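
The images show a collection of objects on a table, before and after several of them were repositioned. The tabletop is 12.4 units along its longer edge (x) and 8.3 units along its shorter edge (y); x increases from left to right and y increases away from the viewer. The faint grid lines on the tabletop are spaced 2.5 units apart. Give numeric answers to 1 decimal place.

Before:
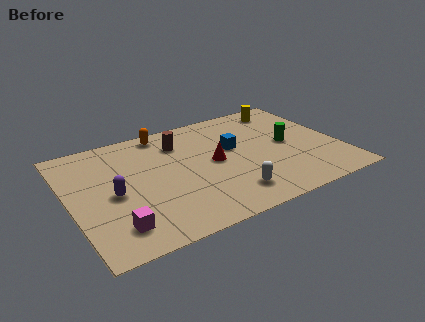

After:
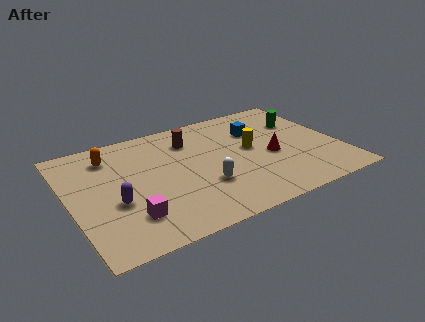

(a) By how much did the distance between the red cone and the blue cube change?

+1.0

Before: roughly 1.2 units apart; after: 2.2. That's 1.0 units further apart.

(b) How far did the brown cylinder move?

0.5

The brown cylinder moved from about (5.3, 6.3) to (5.8, 6.3), a distance of √(0.5² + 0.0²) ≈ 0.5.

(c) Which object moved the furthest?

the yellow cylinder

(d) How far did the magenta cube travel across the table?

0.8

The magenta cube moved from about (1.7, 1.6) to (2.4, 2.0), a distance of √(0.7² + 0.4²) ≈ 0.8.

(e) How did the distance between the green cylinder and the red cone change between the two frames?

-0.7

They were about 3.5 units apart before and 2.8 after — 0.7 units closer together.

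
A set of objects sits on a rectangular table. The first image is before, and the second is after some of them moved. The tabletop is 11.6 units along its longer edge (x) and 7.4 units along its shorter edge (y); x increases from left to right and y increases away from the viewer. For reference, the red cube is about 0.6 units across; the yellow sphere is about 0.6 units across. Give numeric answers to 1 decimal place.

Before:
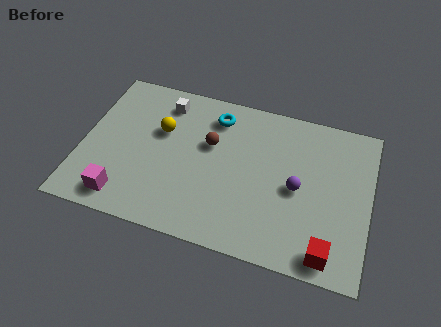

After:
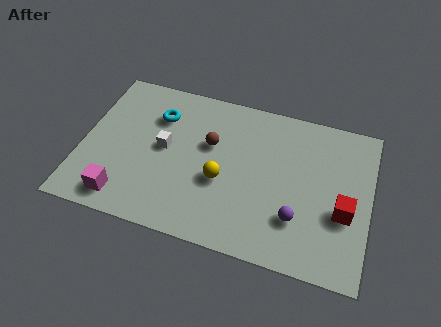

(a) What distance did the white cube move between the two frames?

2.2

From (3.1, 6.1) to (3.3, 3.9), the white cube covered √(0.2² + 2.2²) ≈ 2.2 units.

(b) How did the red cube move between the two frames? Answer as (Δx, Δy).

(0.5, 2.0)

The red cube started near (10.1, 0.9) and ended near (10.6, 2.9).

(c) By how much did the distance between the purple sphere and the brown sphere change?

+0.7

Before: roughly 3.8 units apart; after: 4.5. That's 0.7 units further apart.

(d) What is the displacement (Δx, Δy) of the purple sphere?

(0.1, -1.4)

The purple sphere started near (8.7, 3.5) and ended near (8.8, 2.1).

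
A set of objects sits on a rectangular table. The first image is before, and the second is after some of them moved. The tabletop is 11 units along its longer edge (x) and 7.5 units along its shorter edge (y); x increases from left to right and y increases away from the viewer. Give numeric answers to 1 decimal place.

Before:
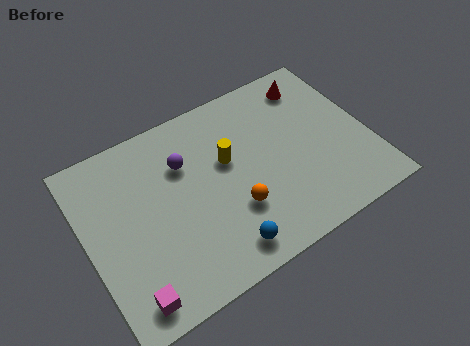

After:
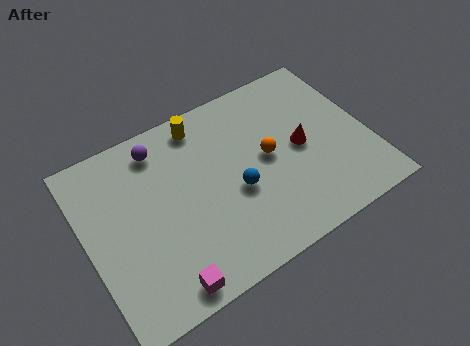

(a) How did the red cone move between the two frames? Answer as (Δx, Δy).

(-0.9, -2.5)

The red cone was at about (9.3, 6.2) and moved to about (8.4, 3.7).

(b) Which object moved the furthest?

the red cone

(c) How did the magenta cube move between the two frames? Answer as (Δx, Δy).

(1.3, -0.2)

The magenta cube was at about (1.2, 1.0) and moved to about (2.5, 0.8).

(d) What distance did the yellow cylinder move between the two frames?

2.1

The yellow cylinder was near (5.6, 4.5) before and (4.9, 6.5) after, so it travelled √(0.7² + 2.0²) ≈ 2.1 units.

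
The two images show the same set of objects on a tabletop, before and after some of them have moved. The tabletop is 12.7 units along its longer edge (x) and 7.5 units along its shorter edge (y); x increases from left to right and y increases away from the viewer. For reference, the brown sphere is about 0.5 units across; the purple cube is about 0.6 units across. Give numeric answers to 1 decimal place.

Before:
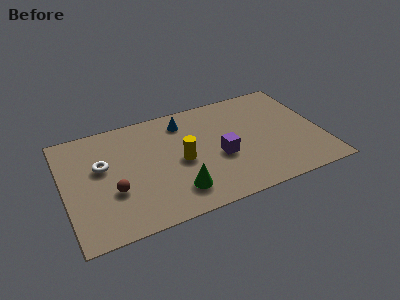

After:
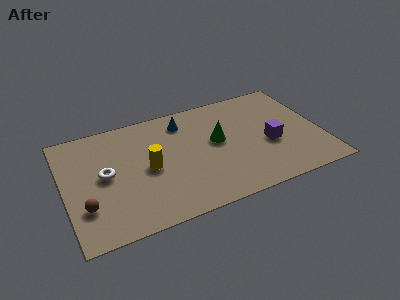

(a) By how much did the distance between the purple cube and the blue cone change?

+1.6

The distance was about 3.4 in the first image and 5.0 in the second, so they moved 1.6 units further apart.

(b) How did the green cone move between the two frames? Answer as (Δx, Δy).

(2.3, 2.6)

The green cone was at about (5.3, 1.6) and moved to about (7.6, 4.2).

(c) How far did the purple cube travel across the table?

2.5

The purple cube moved from about (7.6, 3.1) to (10.1, 3.1), a distance of √(2.5² + 0.0²) ≈ 2.5.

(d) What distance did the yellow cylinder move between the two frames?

1.6

From (5.7, 3.5) to (4.1, 3.6), the yellow cylinder covered √(1.6² + 0.1²) ≈ 1.6 units.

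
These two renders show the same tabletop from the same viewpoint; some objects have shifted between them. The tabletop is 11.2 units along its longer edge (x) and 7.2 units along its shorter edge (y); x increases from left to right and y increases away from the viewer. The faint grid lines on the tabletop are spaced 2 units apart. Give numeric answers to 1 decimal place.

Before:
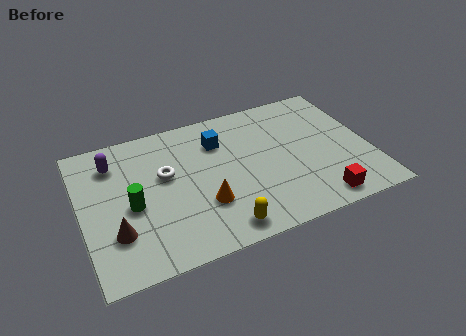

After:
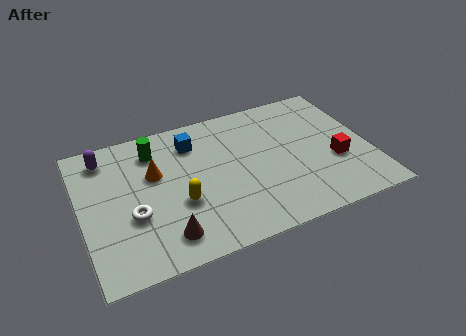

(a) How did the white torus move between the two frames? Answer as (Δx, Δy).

(-1.4, -1.6)

The white torus started near (3.3, 4.3) and ended near (1.9, 2.7).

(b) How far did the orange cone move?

2.8

The orange cone moved from about (4.6, 2.3) to (2.9, 4.5), a distance of √(1.7² + 2.2²) ≈ 2.8.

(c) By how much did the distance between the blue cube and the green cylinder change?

-2.7

They were about 4.2 units apart before and 1.5 after — 2.7 units closer together.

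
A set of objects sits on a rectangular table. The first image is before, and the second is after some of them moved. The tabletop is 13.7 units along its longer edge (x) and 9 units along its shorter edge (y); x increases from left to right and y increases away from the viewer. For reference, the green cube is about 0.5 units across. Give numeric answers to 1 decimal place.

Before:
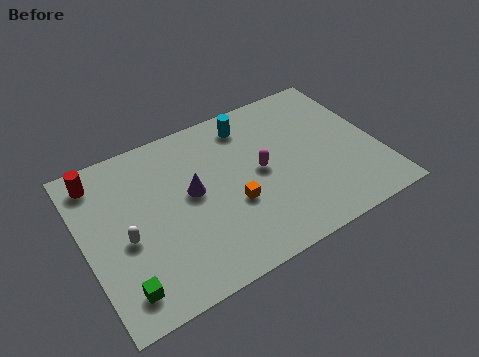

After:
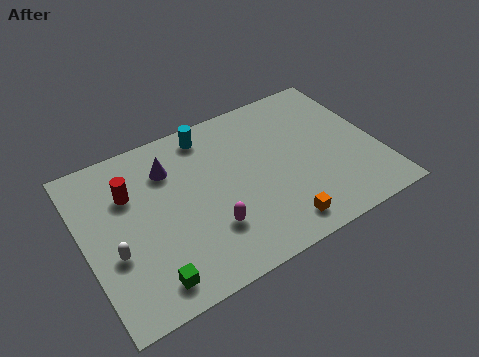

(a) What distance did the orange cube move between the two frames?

2.8

From (6.7, 3.4) to (8.5, 1.3), the orange cube covered √(1.8² + 2.1²) ≈ 2.8 units.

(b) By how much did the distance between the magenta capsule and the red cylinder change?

-3.0

Before: roughly 7.8 units apart; after: 4.8. That's 3.0 units closer together.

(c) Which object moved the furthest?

the magenta capsule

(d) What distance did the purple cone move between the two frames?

2.0

The purple cone moved from about (5.0, 4.9) to (4.2, 6.7), a distance of √(0.8² + 1.8²) ≈ 2.0.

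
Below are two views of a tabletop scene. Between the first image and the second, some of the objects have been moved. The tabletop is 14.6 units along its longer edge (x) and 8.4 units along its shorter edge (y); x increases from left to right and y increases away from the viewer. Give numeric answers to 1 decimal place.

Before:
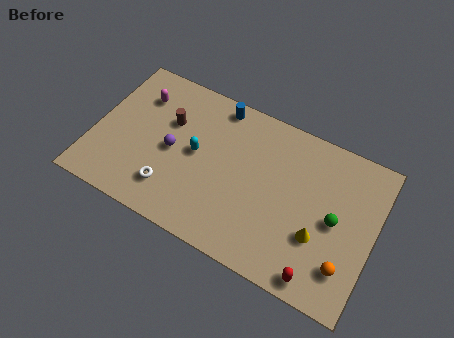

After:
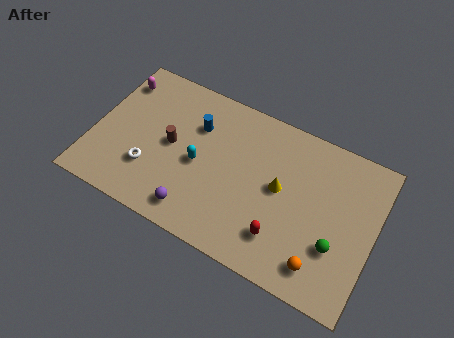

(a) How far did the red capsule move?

2.4

The red capsule moved from about (12.2, 0.9) to (10.1, 2.0), a distance of √(2.1² + 1.1²) ≈ 2.4.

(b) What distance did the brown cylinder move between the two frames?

1.2

The brown cylinder was near (3.7, 5.5) before and (4.0, 4.3) after, so it travelled √(0.3² + 1.2²) ≈ 1.2 units.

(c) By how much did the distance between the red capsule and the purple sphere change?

-4.2

They were about 8.7 units apart before and 4.5 after — 4.2 units closer together.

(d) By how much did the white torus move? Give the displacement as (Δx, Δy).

(-1.2, 0.6)

The white torus started near (4.3, 1.9) and ended near (3.1, 2.5).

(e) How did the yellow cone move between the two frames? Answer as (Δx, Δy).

(-2.2, 1.6)

The yellow cone was at about (11.9, 2.9) and moved to about (9.7, 4.5).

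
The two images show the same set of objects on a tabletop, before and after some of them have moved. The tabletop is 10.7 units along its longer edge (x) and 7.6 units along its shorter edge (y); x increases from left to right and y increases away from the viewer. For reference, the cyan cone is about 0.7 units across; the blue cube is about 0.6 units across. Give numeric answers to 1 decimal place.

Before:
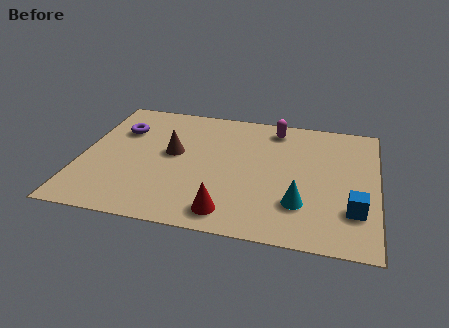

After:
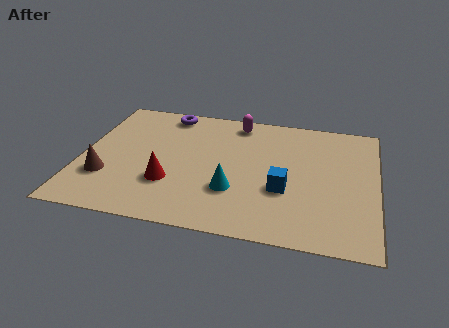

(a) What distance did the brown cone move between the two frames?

3.0

The brown cone moved from about (3.3, 4.2) to (1.0, 2.3), a distance of √(2.3² + 1.9²) ≈ 3.0.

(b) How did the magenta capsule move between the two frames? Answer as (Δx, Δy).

(-1.4, 0.1)

The magenta capsule was at about (6.9, 6.5) and moved to about (5.5, 6.6).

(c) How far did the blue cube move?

2.6

From (9.9, 2.1) to (7.4, 2.8), the blue cube covered √(2.5² + 0.7²) ≈ 2.6 units.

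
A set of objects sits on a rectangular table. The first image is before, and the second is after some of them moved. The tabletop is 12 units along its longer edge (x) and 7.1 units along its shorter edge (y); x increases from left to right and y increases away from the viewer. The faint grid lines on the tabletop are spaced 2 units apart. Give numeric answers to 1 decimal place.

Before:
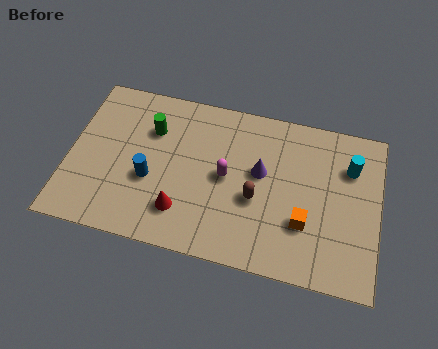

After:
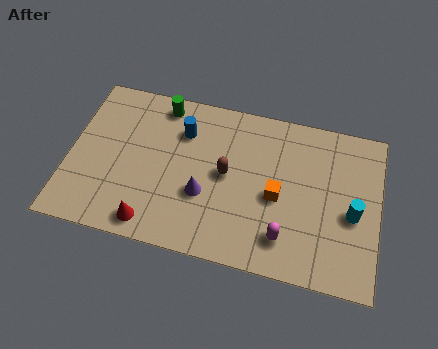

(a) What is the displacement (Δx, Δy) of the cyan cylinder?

(0.2, -2.0)

From the two frames, the cyan cylinder sits at roughly (10.8, 5.1) before and (11.0, 3.1) after.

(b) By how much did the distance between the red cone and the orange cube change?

+0.5

The distance was about 4.7 in the first image and 5.2 in the second, so they moved 0.5 units further apart.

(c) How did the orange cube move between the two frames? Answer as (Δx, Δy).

(-1.1, 0.9)

From the two frames, the orange cube sits at roughly (9.2, 2.3) before and (8.1, 3.2) after.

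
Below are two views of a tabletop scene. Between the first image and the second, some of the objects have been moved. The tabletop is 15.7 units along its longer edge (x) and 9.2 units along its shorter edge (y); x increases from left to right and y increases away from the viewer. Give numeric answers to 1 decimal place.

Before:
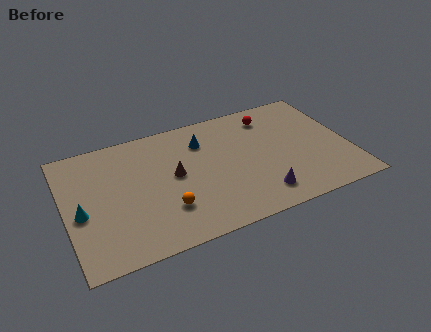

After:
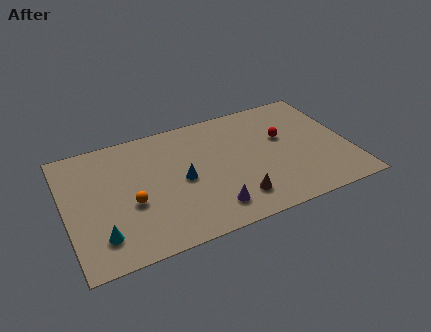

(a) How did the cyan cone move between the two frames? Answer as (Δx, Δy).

(0.9, -2.0)

From the two frames, the cyan cone sits at roughly (0.8, 4.0) before and (1.7, 2.0) after.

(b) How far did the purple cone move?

2.7

From (10.4, 1.7) to (7.7, 1.7), the purple cone covered √(2.7² + 0.0²) ≈ 2.7 units.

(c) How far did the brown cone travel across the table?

4.3

The brown cone was near (6.0, 4.9) before and (9.1, 1.9) after, so it travelled √(3.1² + 3.0²) ≈ 4.3 units.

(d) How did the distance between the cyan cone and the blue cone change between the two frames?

-2.3

Before: roughly 7.6 units apart; after: 5.3. That's 2.3 units closer together.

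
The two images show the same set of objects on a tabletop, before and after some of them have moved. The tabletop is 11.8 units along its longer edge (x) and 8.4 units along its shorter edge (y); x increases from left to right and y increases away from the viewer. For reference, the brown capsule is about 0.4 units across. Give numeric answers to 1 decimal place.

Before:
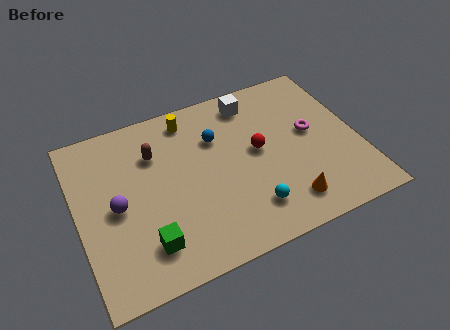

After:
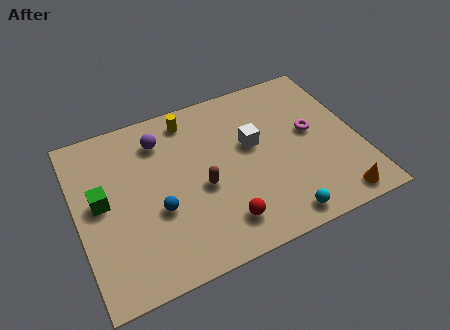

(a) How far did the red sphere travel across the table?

3.5

The red sphere was near (7.6, 4.5) before and (5.7, 1.6) after, so it travelled √(1.9² + 2.9²) ≈ 3.5 units.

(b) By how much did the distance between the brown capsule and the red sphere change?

-2.4

They were about 4.5 units apart before and 2.1 after — 2.4 units closer together.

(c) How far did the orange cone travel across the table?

2.1

The orange cone moved from about (8.4, 1.5) to (10.4, 0.9), a distance of √(2.0² + 0.6²) ≈ 2.1.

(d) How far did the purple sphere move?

3.3

From (1.6, 4.0) to (3.7, 6.6), the purple sphere covered √(2.1² + 2.6²) ≈ 3.3 units.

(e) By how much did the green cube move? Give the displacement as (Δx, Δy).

(-1.6, 2.7)

From the two frames, the green cube sits at roughly (2.6, 1.8) before and (1.0, 4.5) after.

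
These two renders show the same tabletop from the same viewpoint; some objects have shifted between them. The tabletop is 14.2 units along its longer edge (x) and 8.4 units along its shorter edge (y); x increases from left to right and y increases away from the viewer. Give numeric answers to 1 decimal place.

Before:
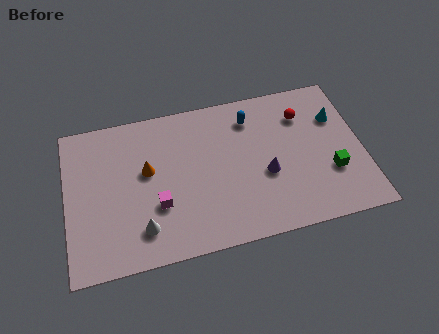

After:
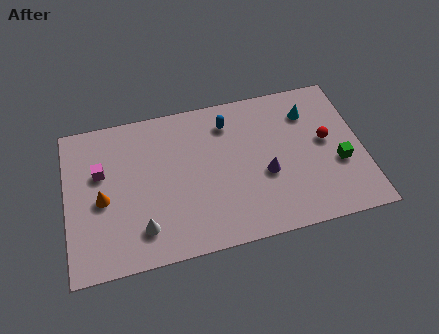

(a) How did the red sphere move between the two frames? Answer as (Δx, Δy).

(1.0, -1.7)

The red sphere started near (11.5, 6.3) and ended near (12.5, 4.6).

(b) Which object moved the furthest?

the magenta cube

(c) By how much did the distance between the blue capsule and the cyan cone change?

-0.3

The distance was about 4.2 in the first image and 3.9 in the second, so they moved 0.3 units closer together.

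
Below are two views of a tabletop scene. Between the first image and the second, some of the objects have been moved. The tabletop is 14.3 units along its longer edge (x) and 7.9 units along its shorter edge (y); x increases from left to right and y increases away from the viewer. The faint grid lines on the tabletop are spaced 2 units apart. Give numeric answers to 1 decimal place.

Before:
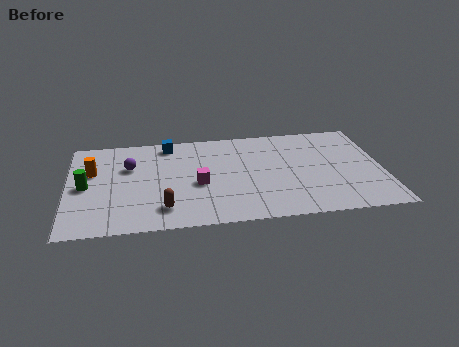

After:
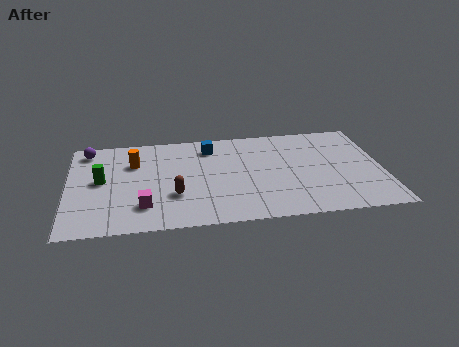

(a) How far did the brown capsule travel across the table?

1.1

From (4.3, 1.6) to (4.8, 2.6), the brown capsule covered √(0.5² + 1.0²) ≈ 1.1 units.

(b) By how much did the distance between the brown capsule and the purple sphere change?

+1.8

The distance was about 3.9 in the first image and 5.7 in the second, so they moved 1.8 units further apart.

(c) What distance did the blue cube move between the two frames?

2.0

From (4.6, 6.9) to (6.5, 6.4), the blue cube covered √(1.9² + 0.5²) ≈ 2.0 units.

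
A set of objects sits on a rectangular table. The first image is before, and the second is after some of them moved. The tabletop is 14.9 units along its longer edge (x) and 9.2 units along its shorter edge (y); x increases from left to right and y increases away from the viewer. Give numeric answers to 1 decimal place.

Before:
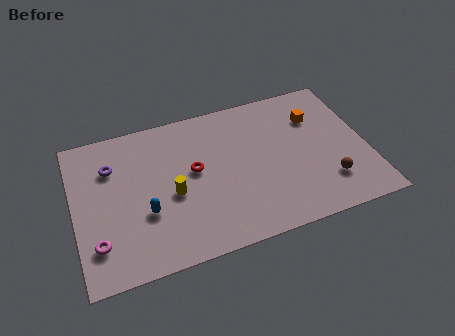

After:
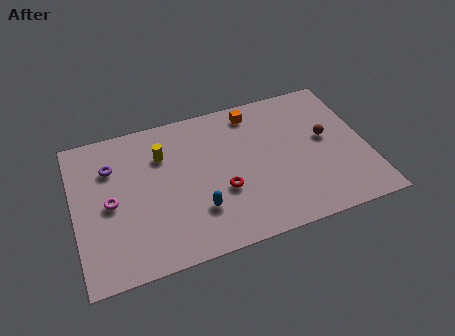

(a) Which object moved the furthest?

the orange cube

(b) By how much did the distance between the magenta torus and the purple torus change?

-2.3

Before: roughly 4.5 units apart; after: 2.2. That's 2.3 units closer together.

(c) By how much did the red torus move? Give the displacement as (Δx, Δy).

(1.3, -1.7)

The red torus was at about (6.1, 5.1) and moved to about (7.4, 3.4).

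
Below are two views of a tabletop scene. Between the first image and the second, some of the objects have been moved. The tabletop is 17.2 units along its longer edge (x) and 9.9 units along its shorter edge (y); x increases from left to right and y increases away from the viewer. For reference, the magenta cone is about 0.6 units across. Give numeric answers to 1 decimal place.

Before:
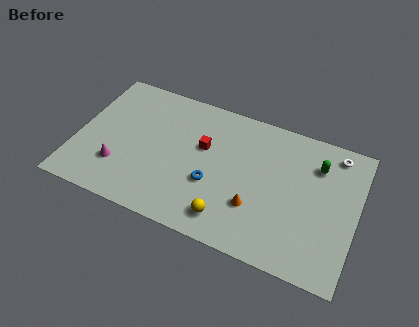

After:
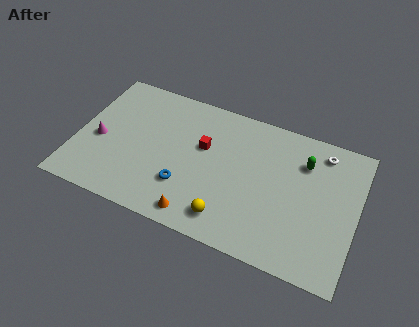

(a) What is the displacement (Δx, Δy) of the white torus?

(-0.8, -0.2)

The white torus started near (15.6, 8.6) and ended near (14.8, 8.4).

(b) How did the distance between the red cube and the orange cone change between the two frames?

+0.3

Before: roughly 4.6 units apart; after: 4.9. That's 0.3 units further apart.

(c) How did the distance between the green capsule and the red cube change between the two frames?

-0.8

They were about 7.0 units apart before and 6.2 after — 0.8 units closer together.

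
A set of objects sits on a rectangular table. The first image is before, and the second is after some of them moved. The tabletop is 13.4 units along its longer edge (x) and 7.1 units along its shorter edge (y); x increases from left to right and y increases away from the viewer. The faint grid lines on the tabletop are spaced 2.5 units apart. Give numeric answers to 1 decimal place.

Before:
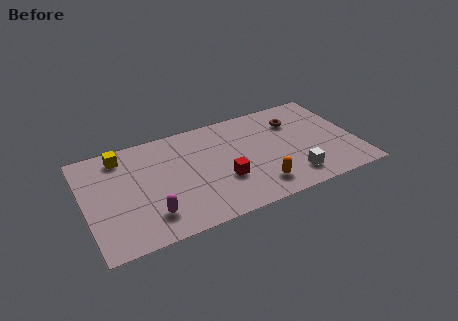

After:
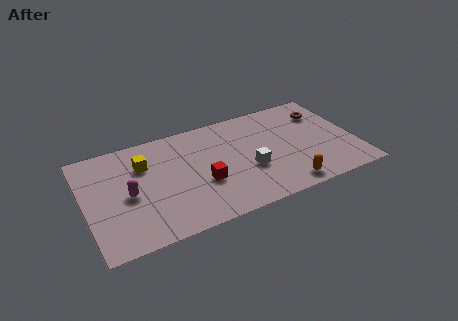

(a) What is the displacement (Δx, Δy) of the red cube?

(-1.0, 0.2)

The red cube was at about (6.7, 2.5) and moved to about (5.7, 2.7).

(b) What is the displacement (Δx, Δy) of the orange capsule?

(1.3, -0.5)

From the two frames, the orange capsule sits at roughly (8.3, 1.4) before and (9.6, 0.9) after.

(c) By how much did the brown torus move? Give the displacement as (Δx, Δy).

(1.5, 0.1)

The brown torus started near (10.6, 5.2) and ended near (12.1, 5.3).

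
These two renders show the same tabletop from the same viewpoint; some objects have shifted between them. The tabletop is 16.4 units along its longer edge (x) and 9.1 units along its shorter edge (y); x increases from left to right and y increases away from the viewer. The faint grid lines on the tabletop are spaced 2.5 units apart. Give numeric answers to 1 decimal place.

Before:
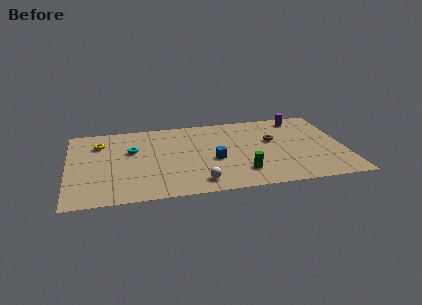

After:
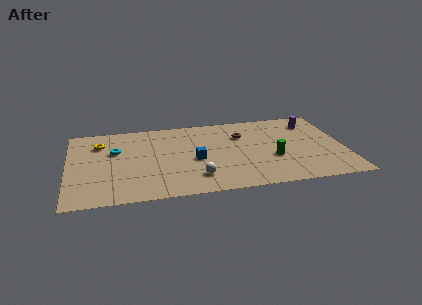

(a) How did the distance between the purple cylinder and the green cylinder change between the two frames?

-2.3

They were about 6.9 units apart before and 4.6 after — 2.3 units closer together.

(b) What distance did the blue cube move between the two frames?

1.1

From (8.6, 3.8) to (7.5, 4.0), the blue cube covered √(1.1² + 0.2²) ≈ 1.1 units.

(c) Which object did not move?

the yellow torus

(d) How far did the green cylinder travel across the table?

2.3

From (10.2, 2.1) to (12.1, 3.4), the green cylinder covered √(1.9² + 1.3²) ≈ 2.3 units.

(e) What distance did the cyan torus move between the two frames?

1.0

The cyan torus was near (3.8, 5.7) before and (2.8, 5.8) after, so it travelled √(1.0² + 0.1²) ≈ 1.0 units.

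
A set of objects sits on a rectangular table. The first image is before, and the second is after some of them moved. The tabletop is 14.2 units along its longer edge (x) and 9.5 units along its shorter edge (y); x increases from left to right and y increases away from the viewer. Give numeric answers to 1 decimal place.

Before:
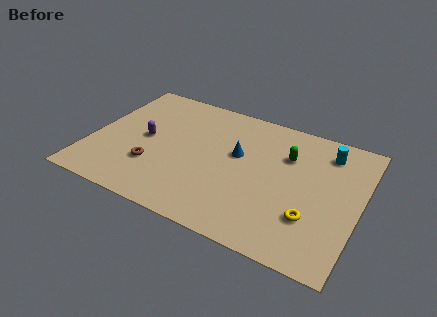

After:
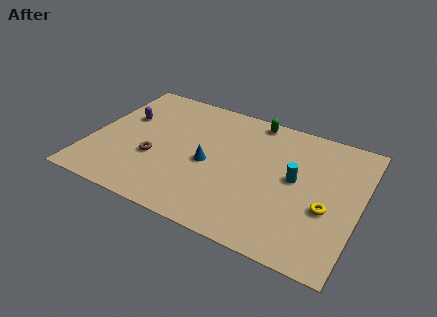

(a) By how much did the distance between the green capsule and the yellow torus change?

+2.4

The distance was about 4.2 in the first image and 6.6 in the second, so they moved 2.4 units further apart.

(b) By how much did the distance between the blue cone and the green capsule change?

+2.0

The distance was about 2.7 in the first image and 4.7 in the second, so they moved 2.0 units further apart.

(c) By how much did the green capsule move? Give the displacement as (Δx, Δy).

(-2.0, 2.0)

The green capsule was at about (10.2, 6.6) and moved to about (8.2, 8.6).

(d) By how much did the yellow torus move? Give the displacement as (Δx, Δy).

(0.7, 0.9)

From the two frames, the yellow torus sits at roughly (11.9, 2.8) before and (12.6, 3.7) after.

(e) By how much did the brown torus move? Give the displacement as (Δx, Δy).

(0.0, 0.6)

From the two frames, the brown torus sits at roughly (3.5, 2.9) before and (3.5, 3.5) after.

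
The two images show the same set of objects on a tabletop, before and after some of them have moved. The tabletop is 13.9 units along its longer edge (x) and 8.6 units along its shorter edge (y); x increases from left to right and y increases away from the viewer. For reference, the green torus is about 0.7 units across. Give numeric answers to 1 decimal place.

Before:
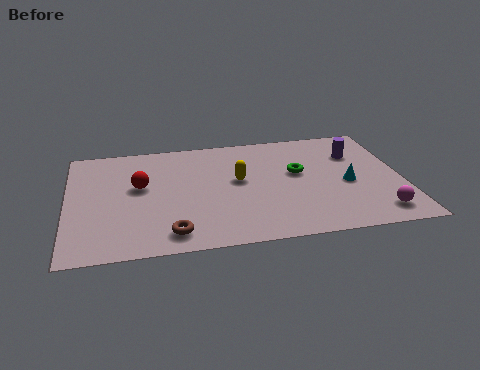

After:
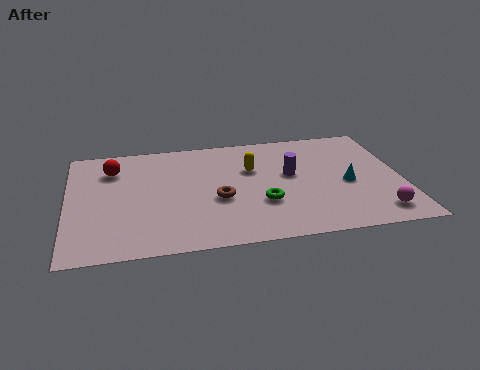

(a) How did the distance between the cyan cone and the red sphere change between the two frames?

+1.4

Before: roughly 8.7 units apart; after: 10.1. That's 1.4 units further apart.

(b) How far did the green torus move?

2.6

The green torus moved from about (9.6, 5.0) to (8.0, 2.9), a distance of √(1.6² + 2.1²) ≈ 2.6.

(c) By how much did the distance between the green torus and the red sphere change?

+0.5

The distance was about 6.6 in the first image and 7.1 in the second, so they moved 0.5 units further apart.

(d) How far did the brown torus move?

3.0

The brown torus was near (4.2, 1.3) before and (6.2, 3.5) after, so it travelled √(2.0² + 2.2²) ≈ 3.0 units.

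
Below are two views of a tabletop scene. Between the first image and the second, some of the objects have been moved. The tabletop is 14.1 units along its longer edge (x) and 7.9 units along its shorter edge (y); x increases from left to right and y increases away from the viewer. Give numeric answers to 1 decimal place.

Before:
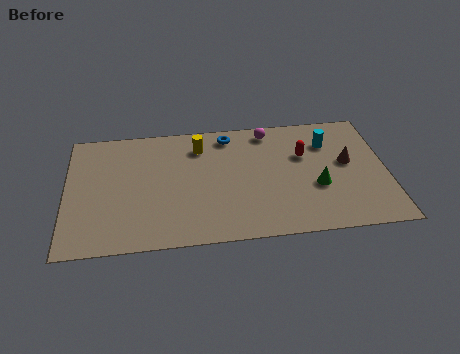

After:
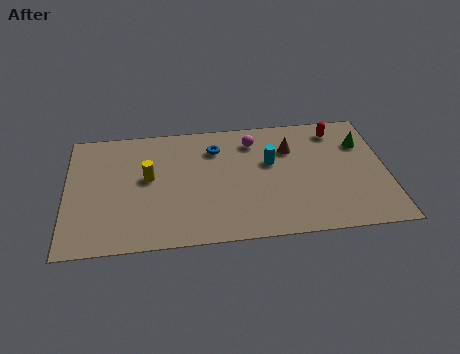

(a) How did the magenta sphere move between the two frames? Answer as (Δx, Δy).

(-0.7, -0.6)

The magenta sphere was at about (9.0, 6.9) and moved to about (8.3, 6.3).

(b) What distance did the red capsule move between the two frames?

2.1

The red capsule moved from about (10.5, 5.1) to (12.0, 6.6), a distance of √(1.5² + 1.5²) ≈ 2.1.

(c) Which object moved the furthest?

the green cone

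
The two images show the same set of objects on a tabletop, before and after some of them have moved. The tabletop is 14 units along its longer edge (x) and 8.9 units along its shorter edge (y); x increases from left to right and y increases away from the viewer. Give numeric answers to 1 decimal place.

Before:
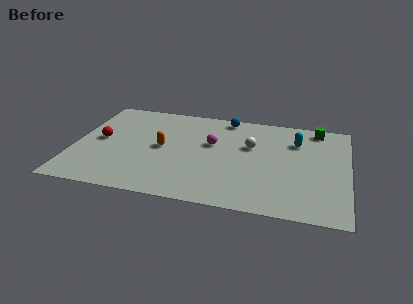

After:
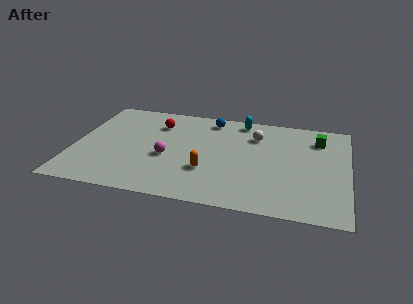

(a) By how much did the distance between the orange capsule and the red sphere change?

+1.5

The distance was about 3.2 in the first image and 4.7 in the second, so they moved 1.5 units further apart.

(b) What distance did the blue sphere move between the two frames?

0.9

The blue sphere was near (7.6, 8.0) before and (6.8, 7.7) after, so it travelled √(0.8² + 0.3²) ≈ 0.9 units.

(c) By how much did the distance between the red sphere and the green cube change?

-3.2

The distance was about 11.5 in the first image and 8.3 in the second, so they moved 3.2 units closer together.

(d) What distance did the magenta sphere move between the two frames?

2.8

From (7.0, 5.4) to (4.8, 3.7), the magenta sphere covered √(2.2² + 1.7²) ≈ 2.8 units.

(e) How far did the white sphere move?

1.0

The white sphere moved from about (9.0, 5.6) to (9.2, 6.6), a distance of √(0.2² + 1.0²) ≈ 1.0.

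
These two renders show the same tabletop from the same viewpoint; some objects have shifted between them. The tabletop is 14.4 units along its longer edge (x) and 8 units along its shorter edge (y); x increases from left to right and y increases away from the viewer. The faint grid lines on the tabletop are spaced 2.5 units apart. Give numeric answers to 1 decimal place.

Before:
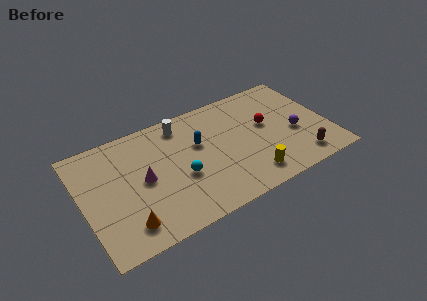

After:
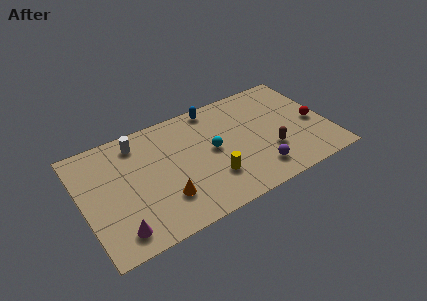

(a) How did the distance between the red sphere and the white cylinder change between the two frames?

+5.3

They were about 5.3 units apart before and 10.6 after — 5.3 units further apart.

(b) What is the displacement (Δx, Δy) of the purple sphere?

(-2.5, -1.7)

The purple sphere was at about (12.4, 3.3) and moved to about (9.9, 1.6).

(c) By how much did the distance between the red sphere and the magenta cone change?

+4.7

Before: roughly 7.4 units apart; after: 12.1. That's 4.7 units further apart.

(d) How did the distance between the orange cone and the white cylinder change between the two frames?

-2.0

Before: roughly 6.6 units apart; after: 4.6. That's 2.0 units closer together.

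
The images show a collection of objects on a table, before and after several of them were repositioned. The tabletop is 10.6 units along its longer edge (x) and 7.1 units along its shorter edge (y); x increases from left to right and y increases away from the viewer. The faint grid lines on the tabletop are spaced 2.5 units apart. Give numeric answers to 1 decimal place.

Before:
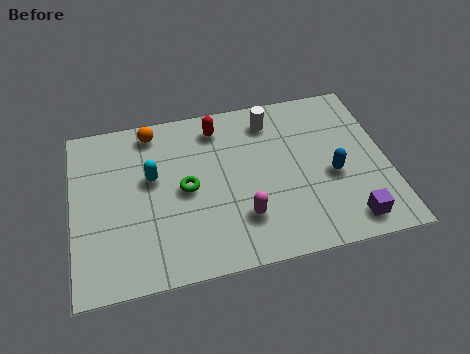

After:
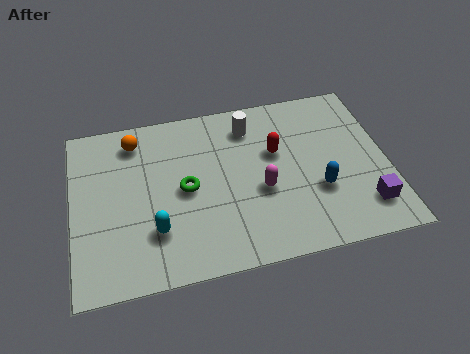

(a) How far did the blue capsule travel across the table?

0.7

From (8.7, 3.0) to (8.2, 2.5), the blue capsule covered √(0.5² + 0.5²) ≈ 0.7 units.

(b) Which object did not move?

the green torus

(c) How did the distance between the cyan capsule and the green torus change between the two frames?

+0.6

The distance was about 1.3 in the first image and 1.9 in the second, so they moved 0.6 units further apart.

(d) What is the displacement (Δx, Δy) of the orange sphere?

(-0.6, -0.3)

The orange sphere started near (2.8, 6.2) and ended near (2.2, 5.9).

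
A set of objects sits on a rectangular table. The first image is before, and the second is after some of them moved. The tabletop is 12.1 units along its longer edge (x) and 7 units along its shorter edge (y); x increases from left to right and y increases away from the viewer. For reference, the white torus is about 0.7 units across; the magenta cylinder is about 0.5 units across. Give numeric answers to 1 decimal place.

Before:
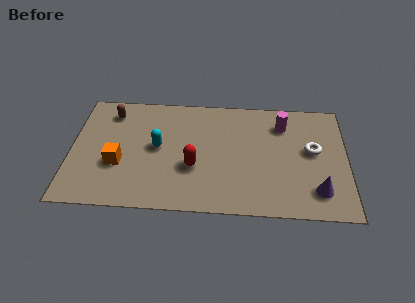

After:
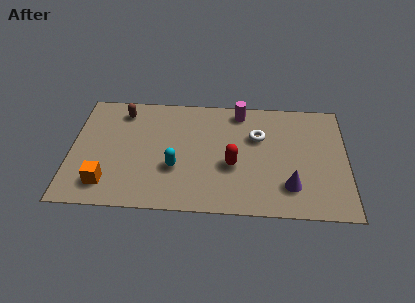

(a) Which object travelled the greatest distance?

the white torus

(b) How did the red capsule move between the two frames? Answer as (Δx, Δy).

(1.7, 0.2)

From the two frames, the red capsule sits at roughly (5.4, 2.6) before and (7.1, 2.8) after.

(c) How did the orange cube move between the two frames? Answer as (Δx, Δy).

(-0.5, -1.2)

The orange cube started near (2.1, 2.6) and ended near (1.6, 1.4).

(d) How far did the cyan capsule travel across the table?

1.4

From (3.8, 3.7) to (4.6, 2.5), the cyan capsule covered √(0.8² + 1.2²) ≈ 1.4 units.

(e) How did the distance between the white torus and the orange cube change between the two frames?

-1.3

Before: roughly 8.6 units apart; after: 7.3. That's 1.3 units closer together.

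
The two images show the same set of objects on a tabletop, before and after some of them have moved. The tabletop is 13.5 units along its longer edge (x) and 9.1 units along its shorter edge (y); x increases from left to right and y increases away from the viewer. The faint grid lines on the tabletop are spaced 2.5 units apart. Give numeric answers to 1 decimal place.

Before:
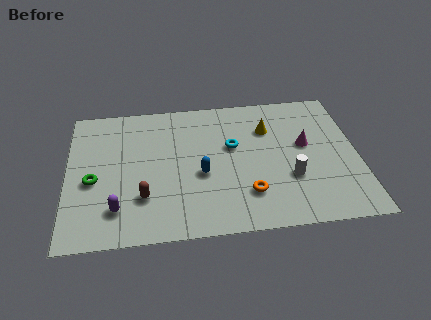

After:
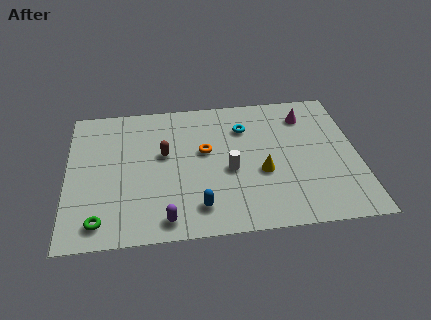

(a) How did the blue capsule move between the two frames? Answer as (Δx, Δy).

(-0.2, -2.1)

From the two frames, the blue capsule sits at roughly (6.2, 3.8) before and (6.0, 1.7) after.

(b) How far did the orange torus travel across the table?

3.6

The orange torus moved from about (8.3, 2.3) to (6.4, 5.3), a distance of √(1.9² + 3.0²) ≈ 3.6.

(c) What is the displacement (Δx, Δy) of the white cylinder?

(-2.8, 0.8)

The white cylinder was at about (10.3, 3.1) and moved to about (7.5, 3.9).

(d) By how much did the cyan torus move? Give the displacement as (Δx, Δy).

(0.6, 1.2)

The cyan torus started near (7.7, 5.5) and ended near (8.3, 6.7).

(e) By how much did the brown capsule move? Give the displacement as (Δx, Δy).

(1.0, 2.7)

The brown capsule started near (3.5, 2.6) and ended near (4.5, 5.3).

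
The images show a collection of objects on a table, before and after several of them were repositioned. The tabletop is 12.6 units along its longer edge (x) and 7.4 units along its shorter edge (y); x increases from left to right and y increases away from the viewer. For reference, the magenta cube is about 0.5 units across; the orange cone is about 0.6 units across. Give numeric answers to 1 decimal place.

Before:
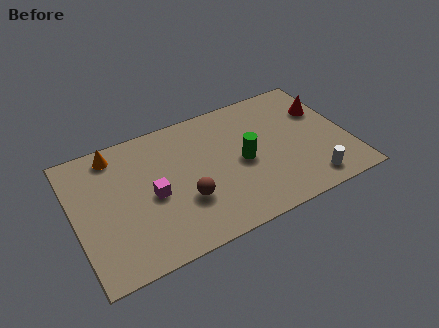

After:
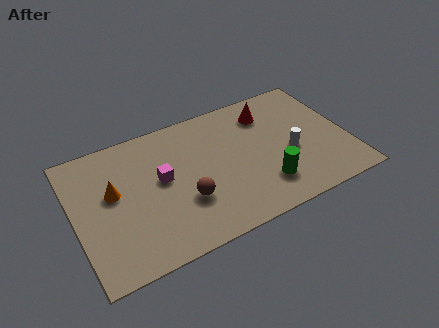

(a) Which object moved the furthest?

the red cone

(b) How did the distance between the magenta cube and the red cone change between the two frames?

-2.9

They were about 8.4 units apart before and 5.5 after — 2.9 units closer together.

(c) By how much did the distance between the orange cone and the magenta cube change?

-1.1

The distance was about 3.3 in the first image and 2.2 in the second, so they moved 1.1 units closer together.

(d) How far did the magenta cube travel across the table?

0.9

From (3.5, 3.4) to (4.0, 4.1), the magenta cube covered √(0.5² + 0.7²) ≈ 0.9 units.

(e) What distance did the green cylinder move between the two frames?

1.9

The green cylinder moved from about (7.7, 3.5) to (8.5, 1.8), a distance of √(0.8² + 1.7²) ≈ 1.9.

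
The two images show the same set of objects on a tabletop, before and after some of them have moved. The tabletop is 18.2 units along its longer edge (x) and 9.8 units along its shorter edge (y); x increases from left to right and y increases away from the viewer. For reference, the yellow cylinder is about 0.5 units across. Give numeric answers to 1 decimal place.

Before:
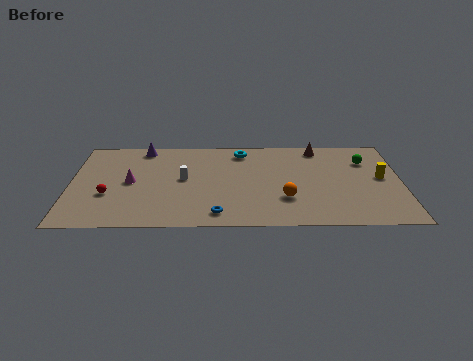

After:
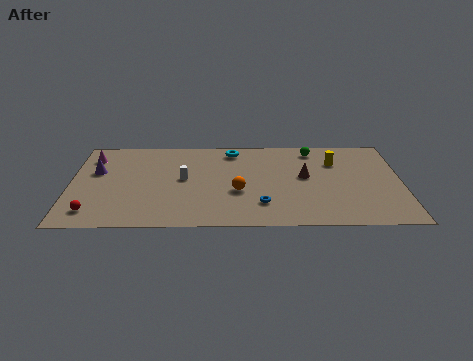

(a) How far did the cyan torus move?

0.5

The cyan torus was near (9.4, 8.3) before and (8.9, 8.4) after, so it travelled √(0.5² + 0.1²) ≈ 0.5 units.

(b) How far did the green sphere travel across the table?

3.2

From (16.3, 7.1) to (13.4, 8.4), the green sphere covered √(2.9² + 1.3²) ≈ 3.2 units.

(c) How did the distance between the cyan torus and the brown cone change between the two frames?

+0.7

They were about 4.3 units apart before and 5.0 after — 0.7 units further apart.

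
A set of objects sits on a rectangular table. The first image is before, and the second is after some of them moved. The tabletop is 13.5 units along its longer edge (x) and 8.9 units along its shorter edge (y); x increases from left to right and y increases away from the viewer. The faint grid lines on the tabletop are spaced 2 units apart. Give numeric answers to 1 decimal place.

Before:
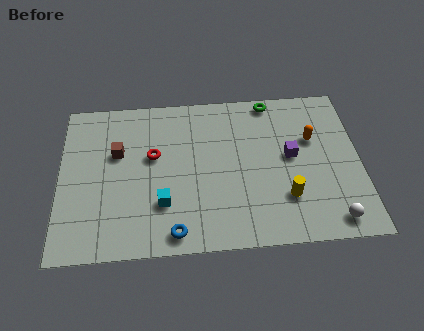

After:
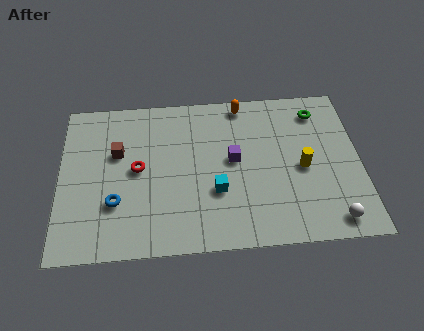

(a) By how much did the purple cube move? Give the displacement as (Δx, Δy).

(-2.6, 0.0)

The purple cube was at about (10.4, 4.8) and moved to about (7.8, 4.8).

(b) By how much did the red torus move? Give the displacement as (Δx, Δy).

(-0.7, -0.7)

The red torus started near (4.2, 5.3) and ended near (3.5, 4.6).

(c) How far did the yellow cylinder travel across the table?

1.8

The yellow cylinder moved from about (10.1, 2.5) to (10.9, 4.1), a distance of √(0.8² + 1.6²) ≈ 1.8.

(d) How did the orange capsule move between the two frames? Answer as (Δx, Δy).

(-3.1, 2.3)

The orange capsule was at about (11.4, 5.7) and moved to about (8.3, 8.0).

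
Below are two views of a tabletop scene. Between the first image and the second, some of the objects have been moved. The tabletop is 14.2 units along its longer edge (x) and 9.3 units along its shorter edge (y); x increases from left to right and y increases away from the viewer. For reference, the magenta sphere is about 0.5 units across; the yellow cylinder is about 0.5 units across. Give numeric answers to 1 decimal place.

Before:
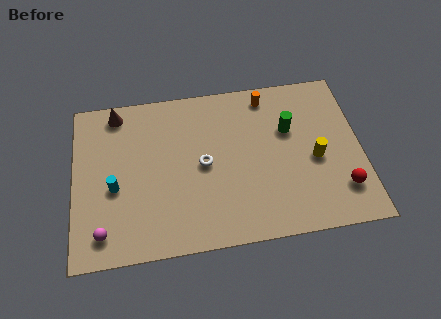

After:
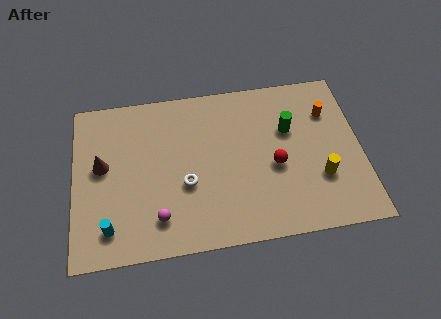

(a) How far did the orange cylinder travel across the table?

3.3

From (9.7, 8.1) to (12.7, 6.7), the orange cylinder covered √(3.0² + 1.4²) ≈ 3.3 units.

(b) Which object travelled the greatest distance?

the red sphere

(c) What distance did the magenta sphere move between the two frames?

2.7

From (1.4, 1.5) to (4.1, 1.9), the magenta sphere covered √(2.7² + 0.4²) ≈ 2.7 units.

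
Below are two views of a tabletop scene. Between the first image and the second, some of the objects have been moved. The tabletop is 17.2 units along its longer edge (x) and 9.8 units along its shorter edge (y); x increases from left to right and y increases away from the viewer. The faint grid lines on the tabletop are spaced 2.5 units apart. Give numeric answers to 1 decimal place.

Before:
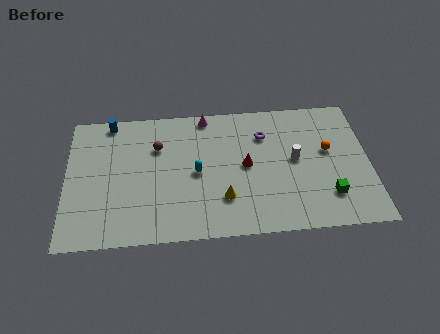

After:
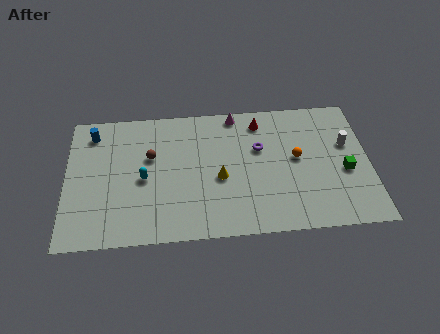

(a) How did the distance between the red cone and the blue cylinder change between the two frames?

+1.0

Before: roughly 8.6 units apart; after: 9.6. That's 1.0 units further apart.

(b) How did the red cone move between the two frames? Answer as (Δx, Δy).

(0.9, 3.2)

The red cone started near (10.2, 5.0) and ended near (11.1, 8.2).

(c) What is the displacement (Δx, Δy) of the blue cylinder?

(-1.0, -0.8)

The blue cylinder was at about (2.5, 8.9) and moved to about (1.5, 8.1).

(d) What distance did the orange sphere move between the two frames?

1.8

The orange sphere moved from about (14.9, 5.7) to (13.1, 5.3), a distance of √(1.8² + 0.4²) ≈ 1.8.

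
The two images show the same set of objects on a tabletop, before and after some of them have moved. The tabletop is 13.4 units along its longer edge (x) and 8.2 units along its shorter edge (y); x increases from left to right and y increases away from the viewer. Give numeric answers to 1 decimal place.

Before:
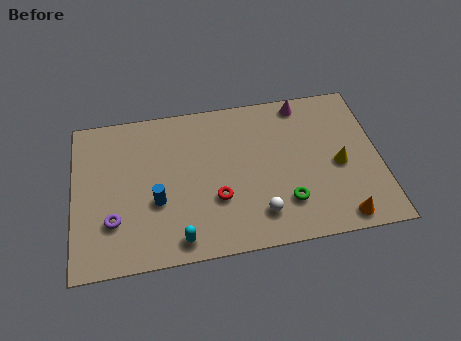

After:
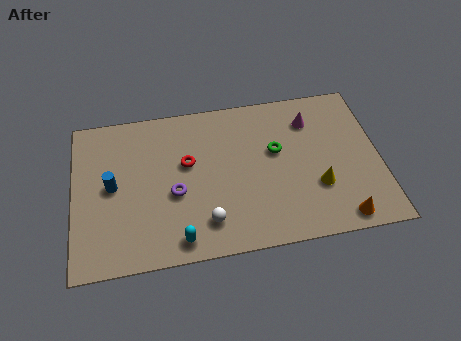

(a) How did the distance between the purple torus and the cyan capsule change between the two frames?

-0.7

They were about 3.1 units apart before and 2.4 after — 0.7 units closer together.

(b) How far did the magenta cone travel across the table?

1.0

From (10.2, 7.3) to (10.5, 6.3), the magenta cone covered √(0.3² + 1.0²) ≈ 1.0 units.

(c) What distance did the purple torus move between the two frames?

2.9

The purple torus moved from about (1.7, 2.4) to (4.4, 3.4), a distance of √(2.7² + 1.0²) ≈ 2.9.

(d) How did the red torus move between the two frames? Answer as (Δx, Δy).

(-1.2, 2.1)

The red torus was at about (6.2, 2.8) and moved to about (5.0, 4.9).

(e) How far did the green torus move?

2.8

From (9.2, 2.1) to (8.9, 4.9), the green torus covered √(0.3² + 2.8²) ≈ 2.8 units.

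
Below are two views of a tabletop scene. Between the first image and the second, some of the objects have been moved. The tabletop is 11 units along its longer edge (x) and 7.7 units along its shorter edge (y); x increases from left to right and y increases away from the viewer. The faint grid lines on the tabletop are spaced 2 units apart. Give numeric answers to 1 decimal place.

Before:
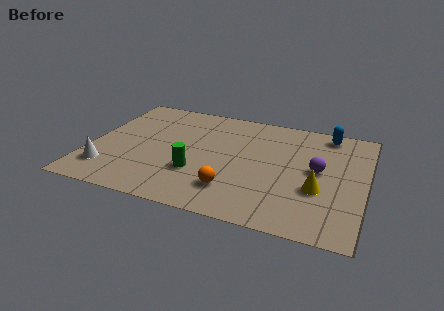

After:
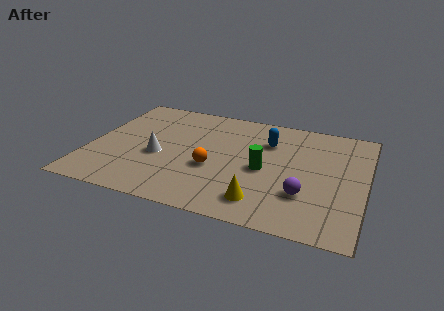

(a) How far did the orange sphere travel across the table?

1.5

The orange sphere moved from about (5.9, 1.8) to (5.0, 3.0), a distance of √(0.9² + 1.2²) ≈ 1.5.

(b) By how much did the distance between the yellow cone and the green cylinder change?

-2.7

Before: roughly 4.8 units apart; after: 2.1. That's 2.7 units closer together.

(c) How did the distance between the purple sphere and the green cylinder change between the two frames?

-2.9

Before: roughly 5.0 units apart; after: 2.1. That's 2.9 units closer together.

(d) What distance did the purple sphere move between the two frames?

1.8

The purple sphere was near (9.1, 4.1) before and (8.7, 2.3) after, so it travelled √(0.4² + 1.8²) ≈ 1.8 units.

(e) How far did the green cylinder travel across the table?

2.8

From (4.4, 2.5) to (7.0, 3.5), the green cylinder covered √(2.6² + 1.0²) ≈ 2.8 units.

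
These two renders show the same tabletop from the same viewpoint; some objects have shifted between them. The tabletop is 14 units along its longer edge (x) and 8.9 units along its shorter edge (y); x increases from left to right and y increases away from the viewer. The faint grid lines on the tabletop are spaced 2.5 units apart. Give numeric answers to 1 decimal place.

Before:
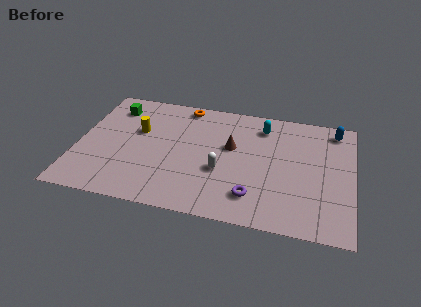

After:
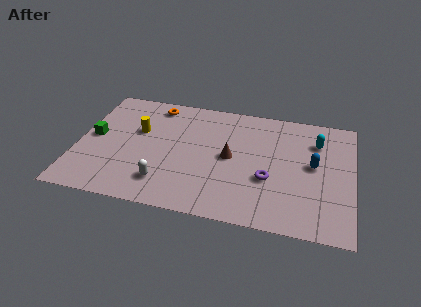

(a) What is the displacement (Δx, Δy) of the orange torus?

(-1.5, -0.3)

From the two frames, the orange torus sits at roughly (5.2, 8.0) before and (3.7, 7.7) after.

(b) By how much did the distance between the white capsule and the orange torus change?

+0.8

The distance was about 5.1 in the first image and 5.9 in the second, so they moved 0.8 units further apart.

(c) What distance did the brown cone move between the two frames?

0.8

The brown cone was near (7.8, 5.3) before and (7.8, 4.5) after, so it travelled √(0.0² + 0.8²) ≈ 0.8 units.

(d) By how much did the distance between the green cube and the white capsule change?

-2.2

Before: roughly 6.9 units apart; after: 4.7. That's 2.2 units closer together.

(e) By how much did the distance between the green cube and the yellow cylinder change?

+0.3

They were about 2.1 units apart before and 2.4 after — 0.3 units further apart.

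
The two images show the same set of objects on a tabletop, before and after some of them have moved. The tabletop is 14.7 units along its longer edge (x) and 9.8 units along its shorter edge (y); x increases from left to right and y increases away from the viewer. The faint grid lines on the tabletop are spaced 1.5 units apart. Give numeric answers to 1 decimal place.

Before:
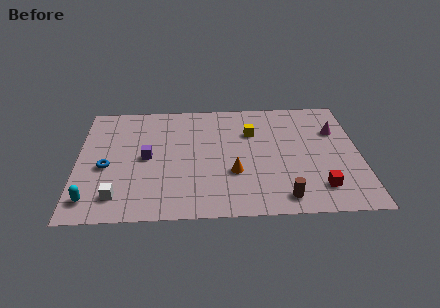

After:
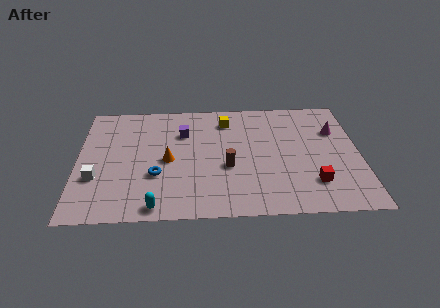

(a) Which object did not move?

the magenta cone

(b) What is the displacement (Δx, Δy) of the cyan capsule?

(3.3, -0.7)

The cyan capsule started near (0.8, 1.6) and ended near (4.1, 0.9).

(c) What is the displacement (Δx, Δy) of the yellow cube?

(-1.3, 1.1)

The yellow cube started near (9.1, 6.8) and ended near (7.8, 7.9).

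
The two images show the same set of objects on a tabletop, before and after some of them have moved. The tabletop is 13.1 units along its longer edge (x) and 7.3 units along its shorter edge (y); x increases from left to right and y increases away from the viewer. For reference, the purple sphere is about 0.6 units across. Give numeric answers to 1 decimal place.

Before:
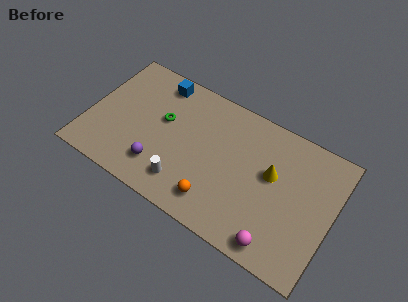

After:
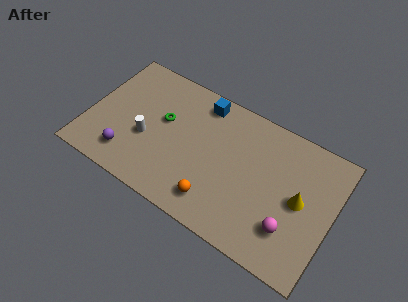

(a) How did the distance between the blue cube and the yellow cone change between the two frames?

-0.5

The distance was about 6.8 in the first image and 6.3 in the second, so they moved 0.5 units closer together.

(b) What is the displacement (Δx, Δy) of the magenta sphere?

(0.5, 1.1)

The magenta sphere was at about (10.6, 0.9) and moved to about (11.1, 2.0).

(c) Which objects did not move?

the orange sphere and the green torus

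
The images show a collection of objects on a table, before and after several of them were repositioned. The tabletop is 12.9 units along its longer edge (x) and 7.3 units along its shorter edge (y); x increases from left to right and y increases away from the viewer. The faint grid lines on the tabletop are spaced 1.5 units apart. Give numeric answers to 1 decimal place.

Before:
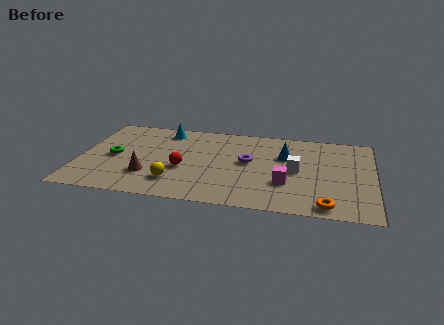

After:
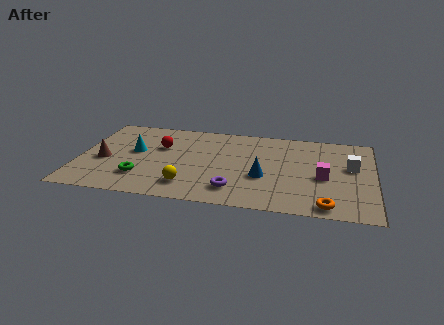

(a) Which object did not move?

the orange torus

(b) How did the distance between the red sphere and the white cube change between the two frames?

+3.5

The distance was about 4.9 in the first image and 8.4 in the second, so they moved 3.5 units further apart.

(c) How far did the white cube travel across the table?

2.5

The white cube moved from about (9.5, 3.6) to (11.9, 4.3), a distance of √(2.4² + 0.7²) ≈ 2.5.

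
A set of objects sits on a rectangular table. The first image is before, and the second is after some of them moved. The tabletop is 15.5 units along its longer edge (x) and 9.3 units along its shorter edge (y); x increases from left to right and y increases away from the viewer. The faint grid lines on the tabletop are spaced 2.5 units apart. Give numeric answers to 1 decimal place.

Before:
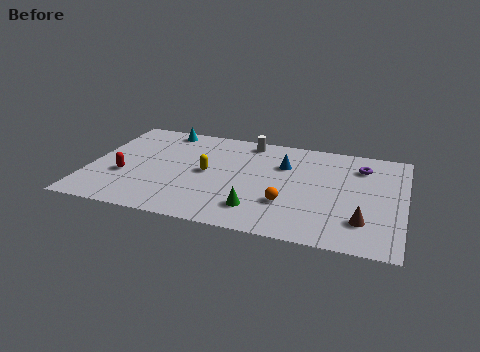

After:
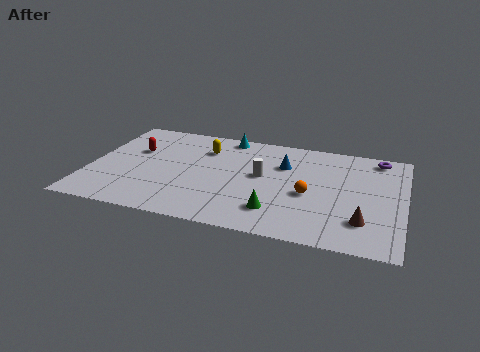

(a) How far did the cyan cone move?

3.2

The cyan cone was near (3.3, 8.3) before and (6.5, 8.4) after, so it travelled √(3.2² + 0.1²) ≈ 3.2 units.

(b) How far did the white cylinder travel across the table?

3.2

The white cylinder moved from about (7.6, 8.2) to (8.5, 5.1), a distance of √(0.9² + 3.1²) ≈ 3.2.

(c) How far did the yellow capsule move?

2.2

The yellow capsule was near (5.8, 4.7) before and (5.5, 6.9) after, so it travelled √(0.3² + 2.2²) ≈ 2.2 units.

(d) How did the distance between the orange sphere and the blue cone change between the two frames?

-0.7

They were about 3.5 units apart before and 2.8 after — 0.7 units closer together.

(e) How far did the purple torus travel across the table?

1.3

From (13.3, 7.2) to (14.1, 8.2), the purple torus covered √(0.8² + 1.0²) ≈ 1.3 units.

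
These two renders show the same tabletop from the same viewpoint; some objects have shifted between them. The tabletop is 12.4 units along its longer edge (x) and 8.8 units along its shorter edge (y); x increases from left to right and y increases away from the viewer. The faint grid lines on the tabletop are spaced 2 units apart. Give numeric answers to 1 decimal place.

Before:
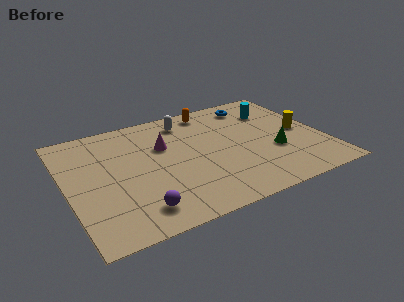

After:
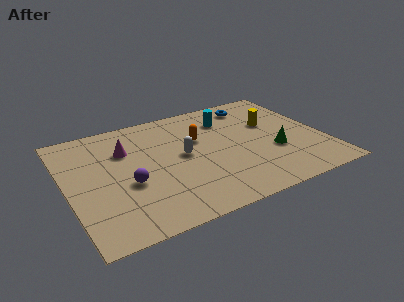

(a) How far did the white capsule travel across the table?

2.7

From (6.1, 7.3) to (5.6, 4.6), the white capsule covered √(0.5² + 2.7²) ≈ 2.7 units.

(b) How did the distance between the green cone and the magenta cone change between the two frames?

+1.8

Before: roughly 5.7 units apart; after: 7.5. That's 1.8 units further apart.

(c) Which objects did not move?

the green cone and the blue torus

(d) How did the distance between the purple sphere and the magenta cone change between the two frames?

-2.0

Before: roughly 4.6 units apart; after: 2.6. That's 2.0 units closer together.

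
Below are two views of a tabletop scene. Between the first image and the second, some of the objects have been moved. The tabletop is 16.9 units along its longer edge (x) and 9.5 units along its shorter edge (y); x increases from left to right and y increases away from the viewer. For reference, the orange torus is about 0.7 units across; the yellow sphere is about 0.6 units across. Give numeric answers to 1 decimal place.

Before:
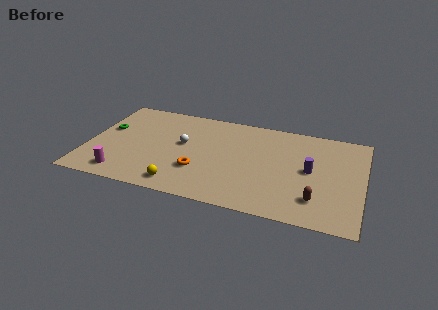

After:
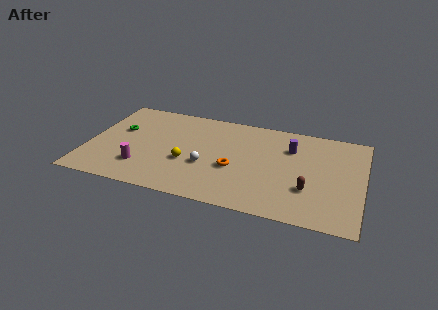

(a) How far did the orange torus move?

2.2

From (7.0, 3.0) to (9.1, 3.8), the orange torus covered √(2.1² + 0.8²) ≈ 2.2 units.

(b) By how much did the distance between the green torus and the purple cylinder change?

-2.1

The distance was about 12.7 in the first image and 10.6 in the second, so they moved 2.1 units closer together.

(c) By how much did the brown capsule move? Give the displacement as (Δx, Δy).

(-0.5, 0.8)

From the two frames, the brown capsule sits at roughly (14.2, 2.2) before and (13.7, 3.0) after.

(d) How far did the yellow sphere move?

2.3

From (6.0, 1.3) to (6.2, 3.6), the yellow sphere covered √(0.2² + 2.3²) ≈ 2.3 units.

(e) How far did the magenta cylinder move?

1.5

The magenta cylinder moved from about (2.4, 1.4) to (3.5, 2.4), a distance of √(1.1² + 1.0²) ≈ 1.5.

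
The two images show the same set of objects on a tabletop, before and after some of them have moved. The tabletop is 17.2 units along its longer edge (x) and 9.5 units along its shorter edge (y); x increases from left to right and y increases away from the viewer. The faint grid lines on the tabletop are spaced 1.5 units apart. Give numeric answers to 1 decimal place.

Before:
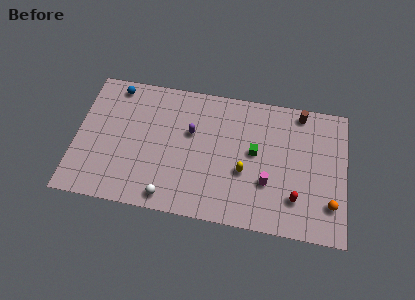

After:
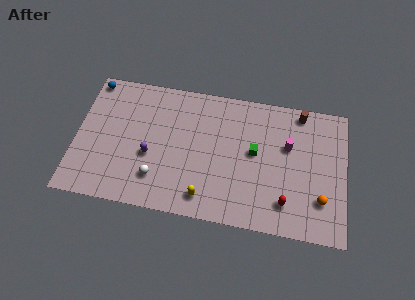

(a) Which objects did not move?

the brown cylinder and the green cube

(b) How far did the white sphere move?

1.4

From (6.1, 1.1) to (5.3, 2.3), the white sphere covered √(0.8² + 1.2²) ≈ 1.4 units.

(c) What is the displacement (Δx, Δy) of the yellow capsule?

(-2.4, -2.2)

The yellow capsule started near (10.8, 3.7) and ended near (8.4, 1.5).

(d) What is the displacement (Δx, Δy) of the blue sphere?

(-1.5, 0.2)

The blue sphere was at about (2.3, 8.4) and moved to about (0.8, 8.6).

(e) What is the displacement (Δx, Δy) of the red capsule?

(-0.6, -0.4)

The red capsule was at about (14.1, 2.4) and moved to about (13.5, 2.0).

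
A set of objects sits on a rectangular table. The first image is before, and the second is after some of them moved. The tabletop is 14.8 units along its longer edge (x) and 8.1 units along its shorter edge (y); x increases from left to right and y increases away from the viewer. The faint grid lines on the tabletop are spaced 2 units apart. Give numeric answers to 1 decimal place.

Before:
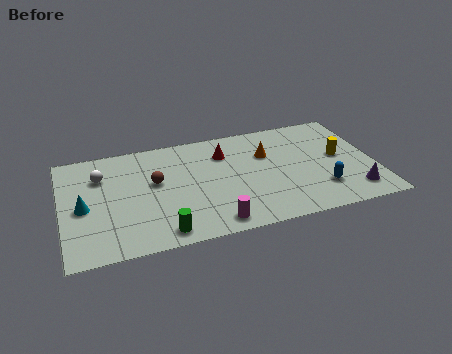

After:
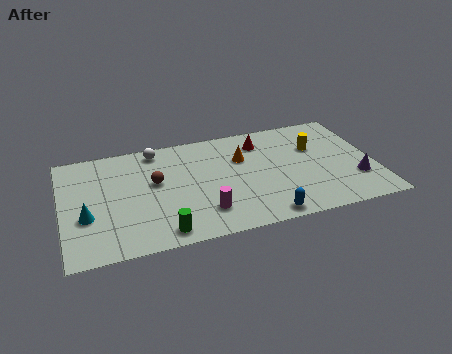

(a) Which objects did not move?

the green cylinder and the brown sphere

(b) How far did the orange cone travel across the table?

1.2

The orange cone was near (9.8, 5.4) before and (8.6, 5.4) after, so it travelled √(1.2² + 0.0²) ≈ 1.2 units.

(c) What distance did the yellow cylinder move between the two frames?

1.5

From (13.2, 4.3) to (12.1, 5.3), the yellow cylinder covered √(1.1² + 1.0²) ≈ 1.5 units.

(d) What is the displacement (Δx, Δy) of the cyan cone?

(0.1, -0.7)

From the two frames, the cyan cone sits at roughly (1.0, 3.7) before and (1.1, 3.0) after.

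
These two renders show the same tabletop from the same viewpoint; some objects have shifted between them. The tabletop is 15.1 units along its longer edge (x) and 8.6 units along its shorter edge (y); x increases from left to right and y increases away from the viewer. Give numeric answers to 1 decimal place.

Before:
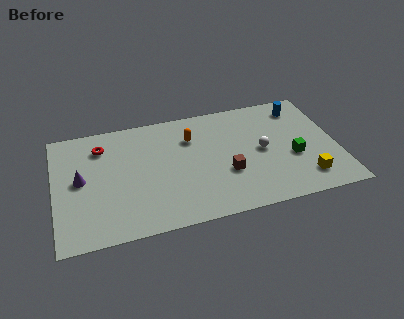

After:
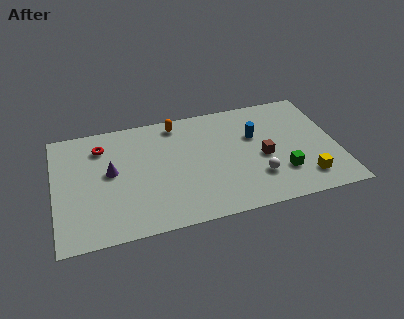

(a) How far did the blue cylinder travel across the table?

3.1

The blue cylinder was near (13.4, 7.1) before and (10.8, 5.5) after, so it travelled √(2.6² + 1.6²) ≈ 3.1 units.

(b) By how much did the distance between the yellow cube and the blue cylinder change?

-0.9

The distance was about 5.4 in the first image and 4.5 in the second, so they moved 0.9 units closer together.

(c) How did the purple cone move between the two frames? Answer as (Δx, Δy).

(1.6, 0.2)

The purple cone was at about (1.4, 4.5) and moved to about (3.0, 4.7).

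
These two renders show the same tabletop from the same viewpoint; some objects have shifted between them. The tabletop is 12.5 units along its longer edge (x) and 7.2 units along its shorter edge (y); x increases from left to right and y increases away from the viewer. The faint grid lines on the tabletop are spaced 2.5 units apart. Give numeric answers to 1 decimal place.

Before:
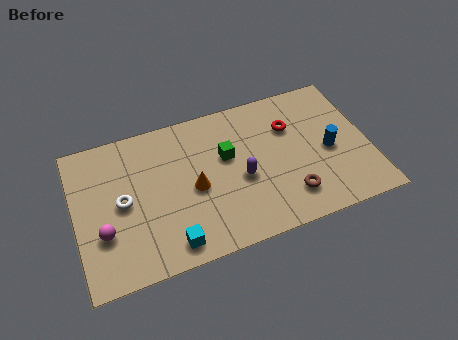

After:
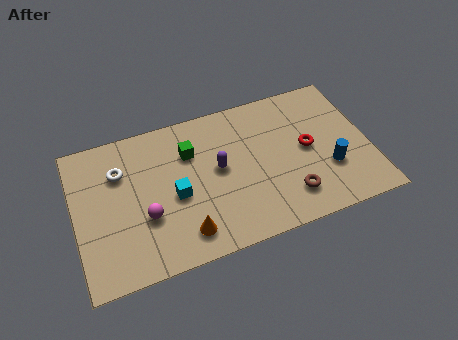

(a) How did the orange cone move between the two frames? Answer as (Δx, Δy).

(-0.6, -2.0)

From the two frames, the orange cone sits at roughly (5.0, 3.3) before and (4.4, 1.3) after.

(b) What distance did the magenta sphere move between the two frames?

1.8

From (1.1, 2.4) to (2.9, 2.6), the magenta sphere covered √(1.8² + 0.2²) ≈ 1.8 units.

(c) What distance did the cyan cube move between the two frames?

2.2

From (3.8, 1.0) to (4.2, 3.2), the cyan cube covered √(0.4² + 2.2²) ≈ 2.2 units.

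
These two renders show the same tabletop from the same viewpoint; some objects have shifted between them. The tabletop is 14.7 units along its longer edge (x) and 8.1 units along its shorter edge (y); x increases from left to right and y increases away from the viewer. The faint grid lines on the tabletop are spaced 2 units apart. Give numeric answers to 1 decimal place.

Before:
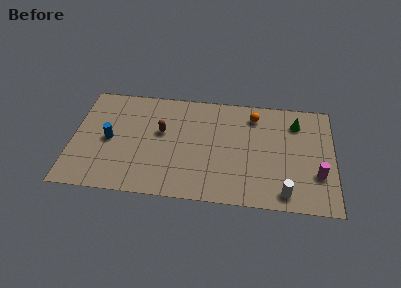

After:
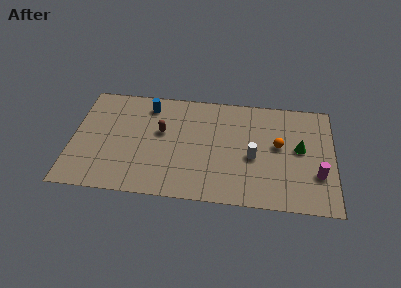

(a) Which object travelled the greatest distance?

the blue cylinder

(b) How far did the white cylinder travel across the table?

3.0

From (12.0, 1.1) to (10.2, 3.5), the white cylinder covered √(1.8² + 2.4²) ≈ 3.0 units.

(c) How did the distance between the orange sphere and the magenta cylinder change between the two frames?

-2.5

The distance was about 5.4 in the first image and 2.9 in the second, so they moved 2.5 units closer together.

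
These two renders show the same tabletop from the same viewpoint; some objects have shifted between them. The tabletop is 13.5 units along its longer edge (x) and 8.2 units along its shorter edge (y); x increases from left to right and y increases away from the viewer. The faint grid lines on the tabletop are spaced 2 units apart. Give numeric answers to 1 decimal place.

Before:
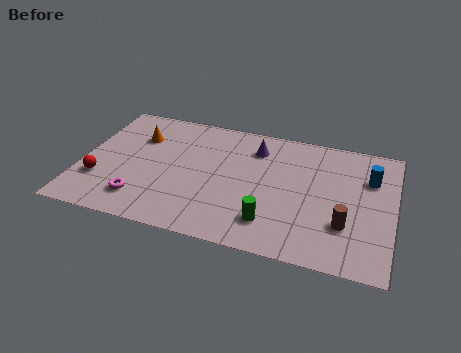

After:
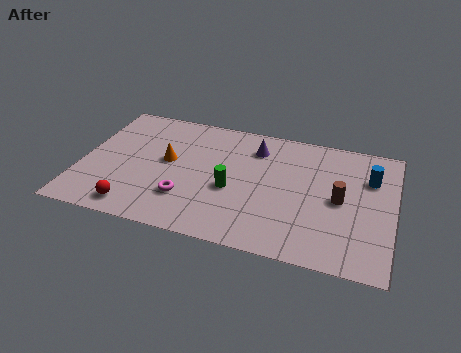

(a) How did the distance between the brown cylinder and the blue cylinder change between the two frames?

-1.2

Before: roughly 3.3 units apart; after: 2.1. That's 1.2 units closer together.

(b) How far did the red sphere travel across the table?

2.2

From (0.9, 2.5) to (2.6, 1.1), the red sphere covered √(1.7² + 1.4²) ≈ 2.2 units.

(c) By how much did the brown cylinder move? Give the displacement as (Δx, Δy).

(-0.3, 1.5)

The brown cylinder started near (11.5, 2.5) and ended near (11.2, 4.0).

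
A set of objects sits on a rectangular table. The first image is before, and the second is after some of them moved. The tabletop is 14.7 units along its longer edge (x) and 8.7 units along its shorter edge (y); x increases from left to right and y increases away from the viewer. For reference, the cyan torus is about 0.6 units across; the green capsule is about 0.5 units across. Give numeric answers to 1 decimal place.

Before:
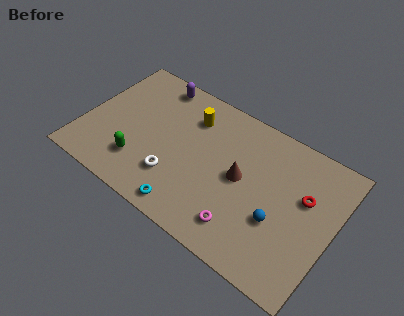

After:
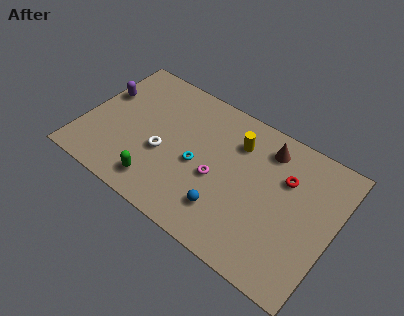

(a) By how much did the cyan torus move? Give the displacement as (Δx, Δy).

(0.0, 2.9)

The cyan torus started near (6.8, 1.0) and ended near (6.8, 3.9).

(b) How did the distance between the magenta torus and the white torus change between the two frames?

-1.1

They were about 4.3 units apart before and 3.2 after — 1.1 units closer together.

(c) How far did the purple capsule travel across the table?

3.5

The purple capsule moved from about (3.5, 7.7) to (0.8, 5.5), a distance of √(2.7² + 2.2²) ≈ 3.5.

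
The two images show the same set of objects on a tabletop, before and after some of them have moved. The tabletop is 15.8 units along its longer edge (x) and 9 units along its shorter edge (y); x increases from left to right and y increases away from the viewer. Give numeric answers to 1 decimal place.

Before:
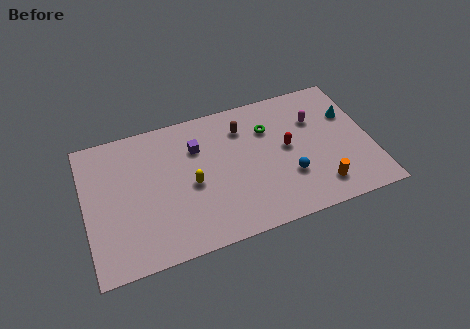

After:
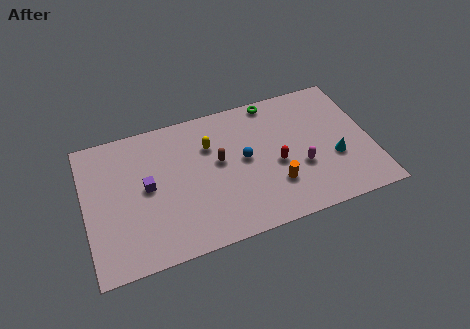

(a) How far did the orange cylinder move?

2.6

From (12.7, 1.7) to (10.3, 2.6), the orange cylinder covered √(2.4² + 0.9²) ≈ 2.6 units.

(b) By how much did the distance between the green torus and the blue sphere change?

+0.3

The distance was about 3.6 in the first image and 3.9 in the second, so they moved 0.3 units further apart.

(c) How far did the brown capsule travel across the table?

2.3

From (8.9, 6.9) to (7.4, 5.1), the brown capsule covered √(1.5² + 1.8²) ≈ 2.3 units.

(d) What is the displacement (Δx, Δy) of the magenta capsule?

(-1.1, -2.9)

The magenta capsule started near (12.9, 6.2) and ended near (11.8, 3.3).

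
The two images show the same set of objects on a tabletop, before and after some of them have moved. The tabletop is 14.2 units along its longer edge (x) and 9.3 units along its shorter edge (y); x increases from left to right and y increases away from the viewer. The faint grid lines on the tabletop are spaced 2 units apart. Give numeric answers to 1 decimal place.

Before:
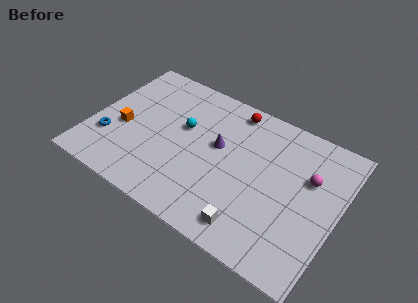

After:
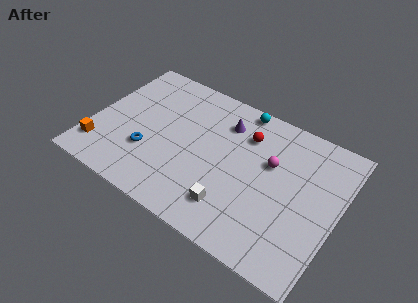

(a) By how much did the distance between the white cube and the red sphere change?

-2.2

Before: roughly 7.1 units apart; after: 4.9. That's 2.2 units closer together.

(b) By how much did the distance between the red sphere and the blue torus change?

-2.0

Before: roughly 8.4 units apart; after: 6.4. That's 2.0 units closer together.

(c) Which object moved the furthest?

the cyan sphere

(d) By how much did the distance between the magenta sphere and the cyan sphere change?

-3.8

Before: roughly 7.3 units apart; after: 3.5. That's 3.8 units closer together.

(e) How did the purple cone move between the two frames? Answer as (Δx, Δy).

(0.1, 1.7)

The purple cone started near (7.2, 5.4) and ended near (7.3, 7.1).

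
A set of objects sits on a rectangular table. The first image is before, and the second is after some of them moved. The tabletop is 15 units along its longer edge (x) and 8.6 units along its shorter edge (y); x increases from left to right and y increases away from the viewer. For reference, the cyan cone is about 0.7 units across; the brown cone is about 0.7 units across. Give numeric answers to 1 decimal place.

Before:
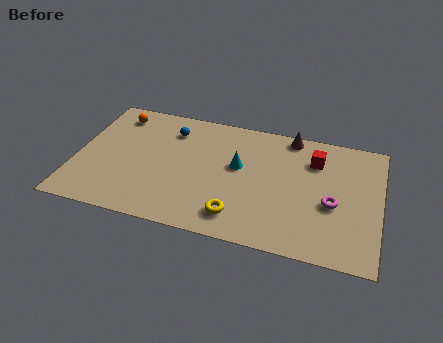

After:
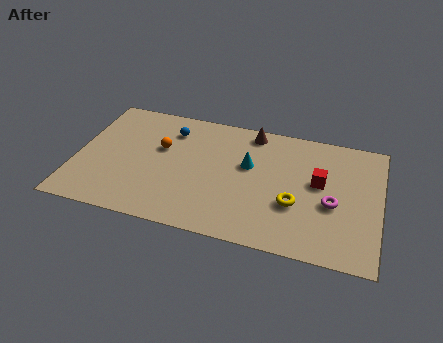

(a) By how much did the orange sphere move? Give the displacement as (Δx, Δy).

(2.4, -1.9)

The orange sphere started near (1.7, 7.2) and ended near (4.1, 5.3).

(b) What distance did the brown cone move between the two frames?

1.9

The brown cone was near (10.4, 7.8) before and (8.5, 7.6) after, so it travelled √(1.9² + 0.2²) ≈ 1.9 units.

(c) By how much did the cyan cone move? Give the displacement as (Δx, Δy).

(0.5, 0.2)

The cyan cone started near (8.0, 5.0) and ended near (8.5, 5.2).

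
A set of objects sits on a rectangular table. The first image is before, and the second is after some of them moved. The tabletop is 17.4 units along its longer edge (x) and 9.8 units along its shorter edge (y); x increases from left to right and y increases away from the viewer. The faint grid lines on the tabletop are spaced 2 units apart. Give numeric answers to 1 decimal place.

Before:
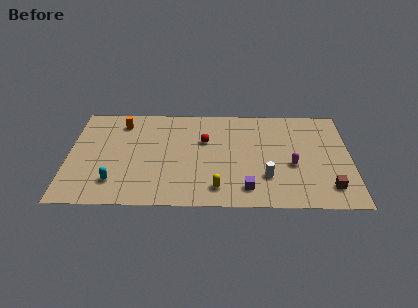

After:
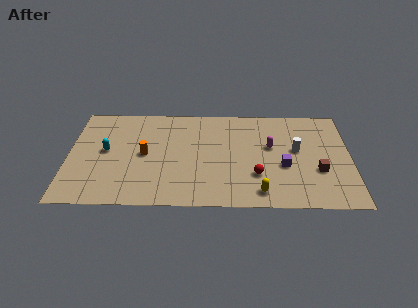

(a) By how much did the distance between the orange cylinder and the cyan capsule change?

-3.4

They were about 5.8 units apart before and 2.4 after — 3.4 units closer together.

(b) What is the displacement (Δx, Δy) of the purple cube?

(2.3, 2.2)

From the two frames, the purple cube sits at roughly (11.0, 1.7) before and (13.3, 3.9) after.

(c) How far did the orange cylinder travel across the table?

3.4

The orange cylinder was near (3.2, 8.0) before and (4.7, 4.9) after, so it travelled √(1.5² + 3.1²) ≈ 3.4 units.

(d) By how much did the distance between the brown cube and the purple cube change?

-2.9

Before: roughly 5.0 units apart; after: 2.1. That's 2.9 units closer together.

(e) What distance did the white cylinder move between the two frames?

3.3

From (12.2, 2.8) to (14.1, 5.5), the white cylinder covered √(1.9² + 2.7²) ≈ 3.3 units.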